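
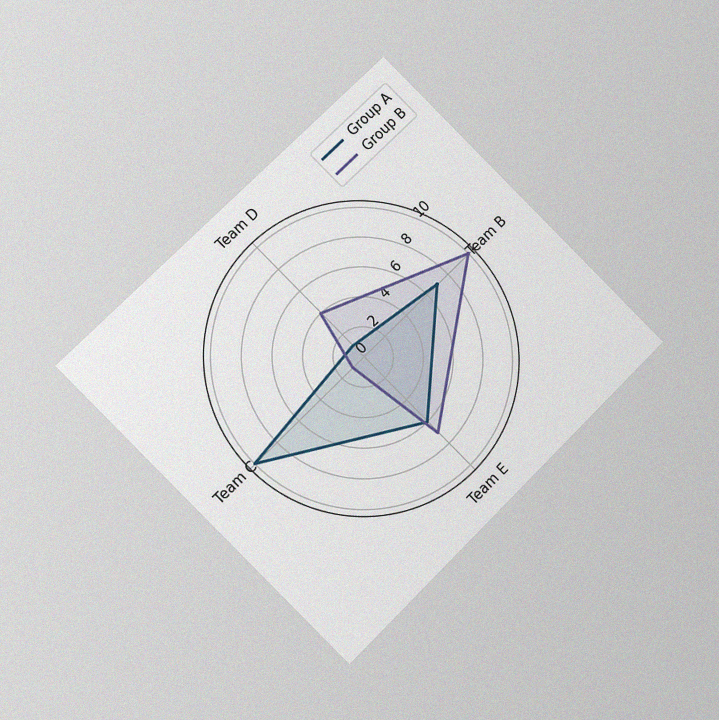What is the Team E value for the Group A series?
6

The chart is tilted about 45° counter-clockwise and viewed at a slight angle, with some photo noise. On the Team E axis, Group A reaches 6.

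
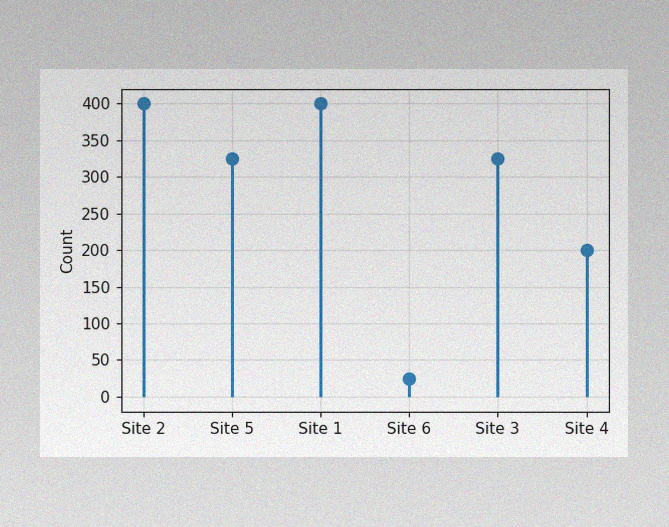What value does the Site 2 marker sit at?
400

The image has some photo noise and uneven lighting. The Site 2 marker sits at 400.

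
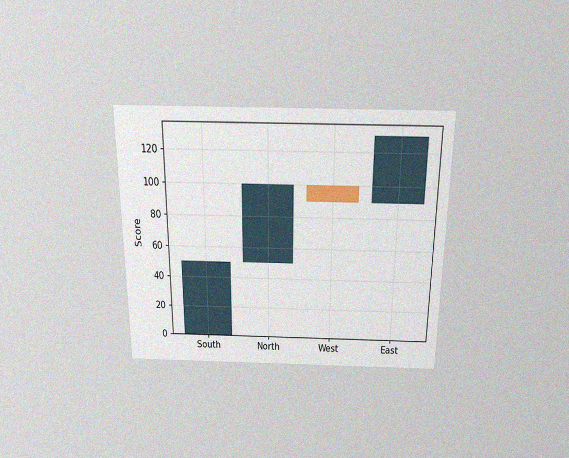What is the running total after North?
The chart is viewed slightly from above, with some photo noise. After North the running total reaches 100.

100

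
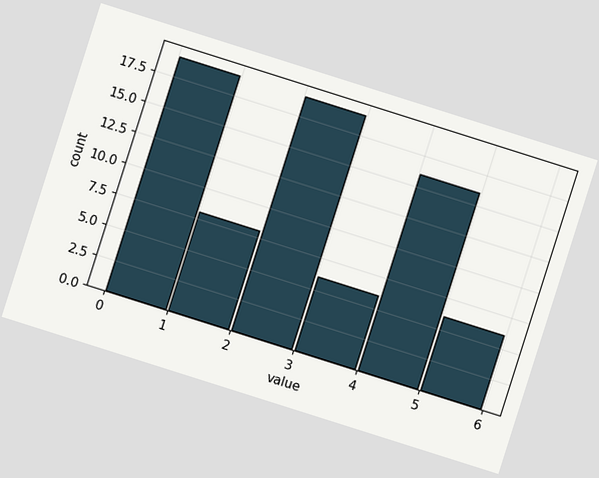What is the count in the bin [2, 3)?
19

The chart is tilted about 18° clockwise. The [2, 3) bin has height 19.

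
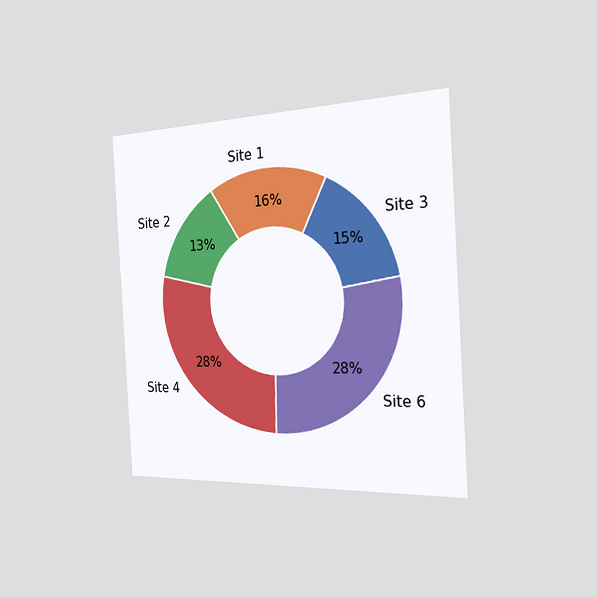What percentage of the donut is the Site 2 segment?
13%

The chart is tilted about 3° counter-clockwise and viewed slightly from the right. The Site 2 segment takes up 13% of the ring.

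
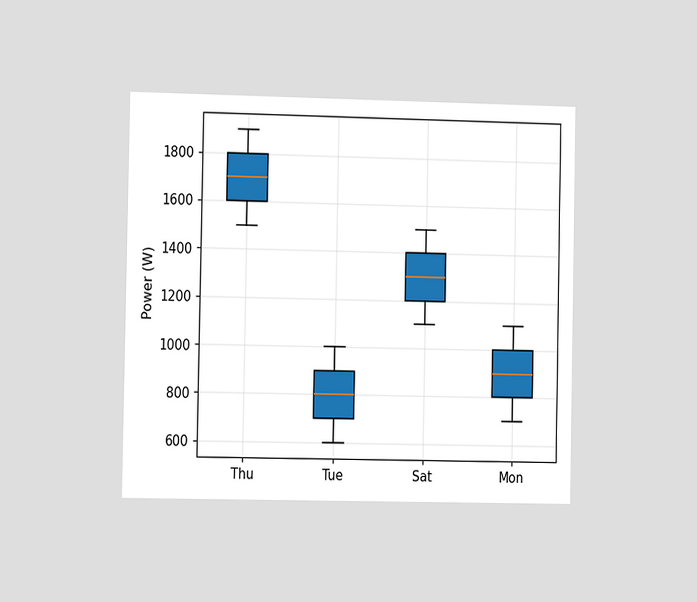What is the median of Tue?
800W

The chart is viewed at a slight angle. The median line in the Tue box sits at 800W.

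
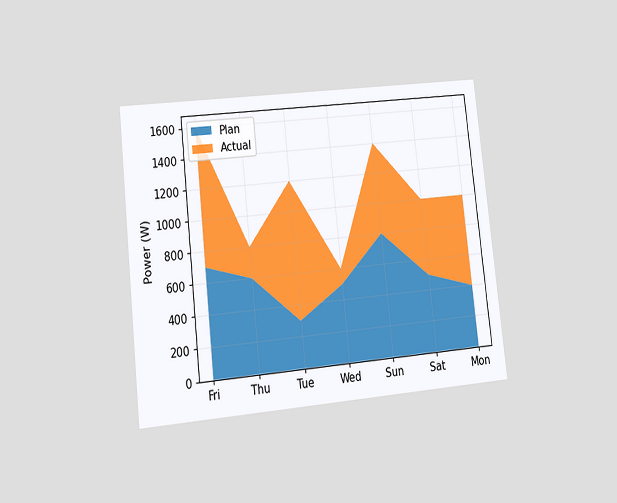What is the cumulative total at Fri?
1600W

The chart is tilted about 6° counter-clockwise and viewed at a slight angle. The stacked total at Fri reaches 1600W.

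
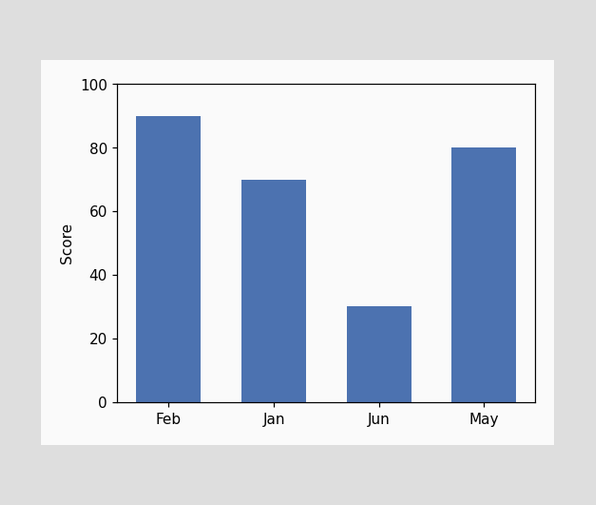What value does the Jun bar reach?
Reading along the chart's y-axis, the Jun bar reaches 30.

30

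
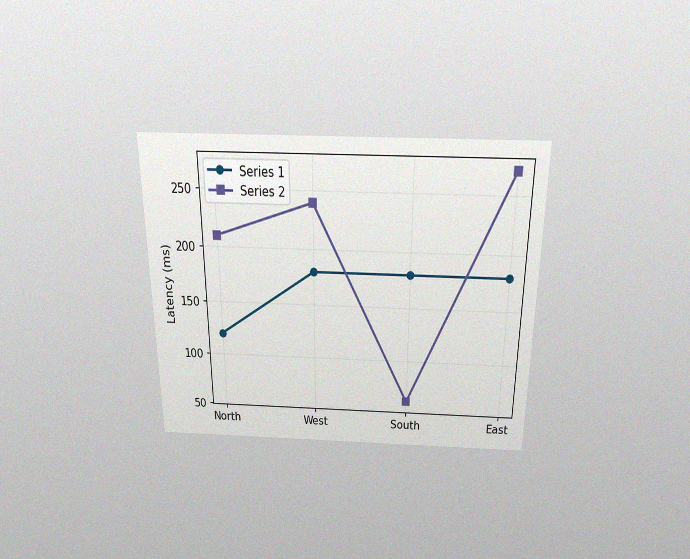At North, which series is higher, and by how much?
The chart is viewed slightly from above, with some photo noise. At North, Series 2 sits above the other line by 90ms.

Series 2, by 90ms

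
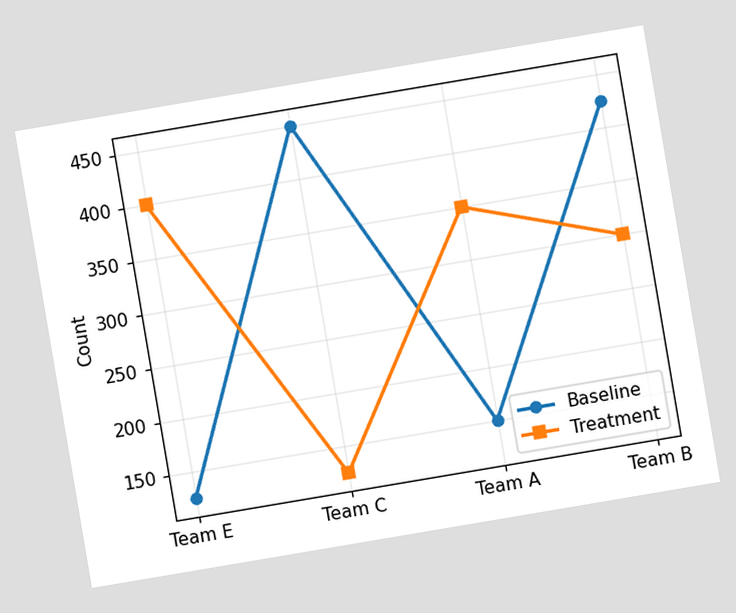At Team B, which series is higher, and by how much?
Baseline, by 125

The chart is tilted about 10° counter-clockwise. At Team B, Baseline sits above the other line by 125.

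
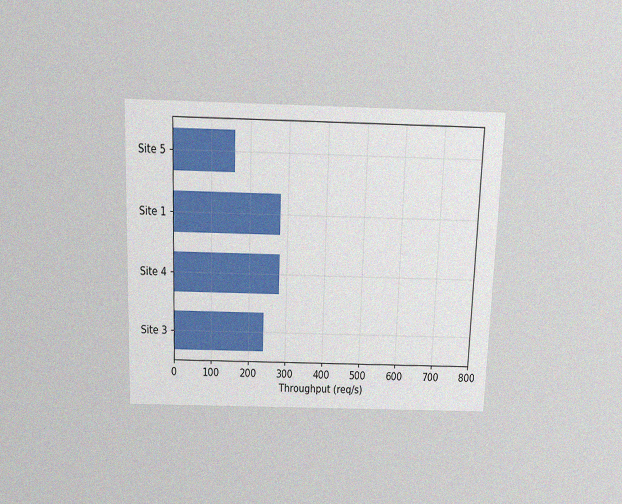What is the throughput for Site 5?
160req/s

The chart is viewed slightly from above, with some photo noise. Reading along the chart's x-axis, the Site 5 bar reaches 160req/s.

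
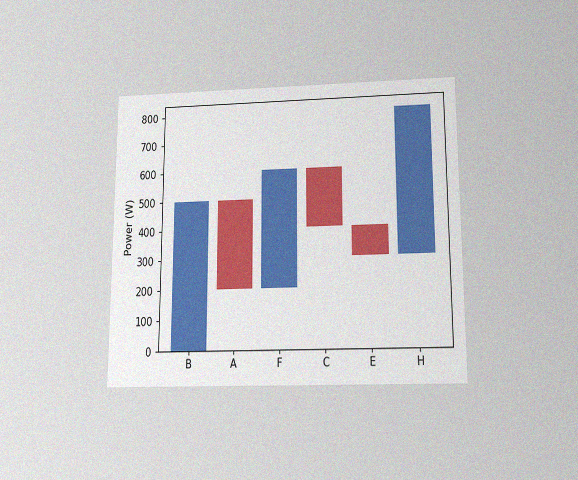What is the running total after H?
800W

The chart is viewed slightly from below, with some photo noise. After H the running total reaches 800W.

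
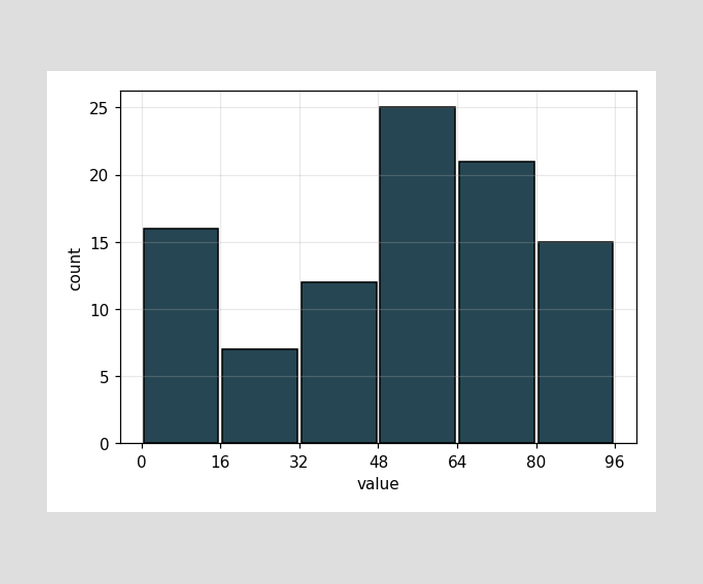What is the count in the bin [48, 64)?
The [48, 64) bin has height 25.

25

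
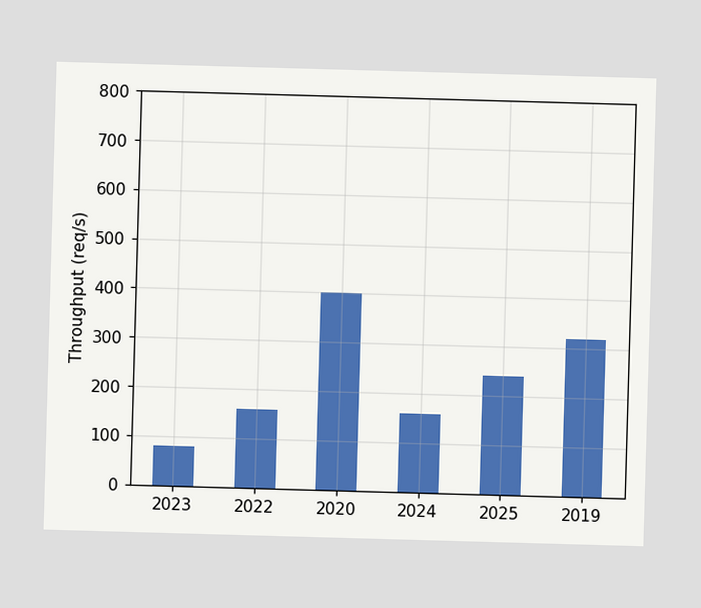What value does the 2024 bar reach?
Reading along the chart's y-axis, the 2024 bar reaches 160req/s.

160req/s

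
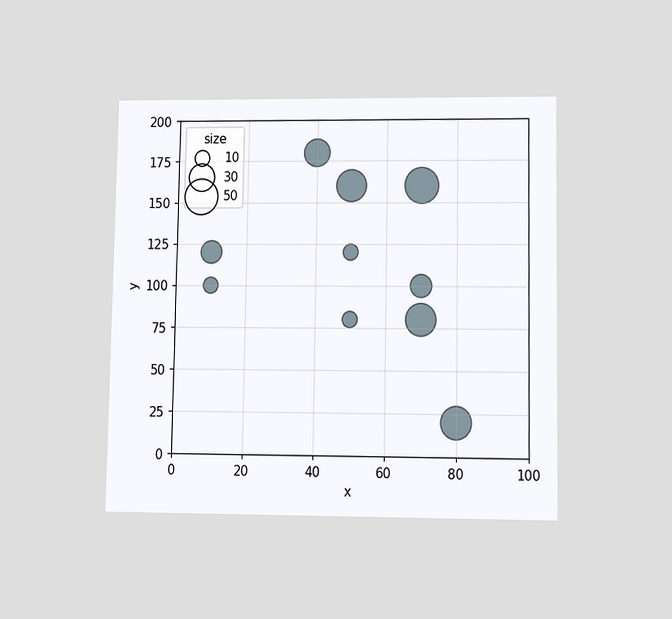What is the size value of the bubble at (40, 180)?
30

The chart is viewed at a slight angle. Matching the bubble at (40, 180) against the size legend gives 30.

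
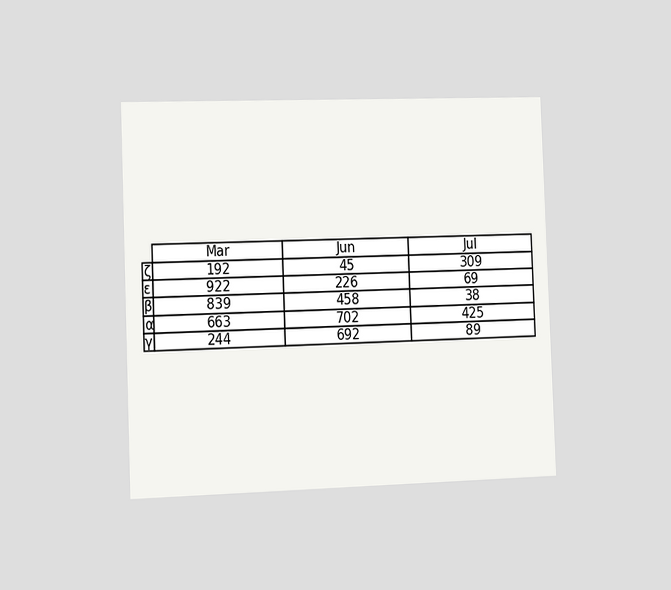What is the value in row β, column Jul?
The chart is tilted about 2° counter-clockwise and viewed slightly from the left. The (β, Jul) cell reads 38.

38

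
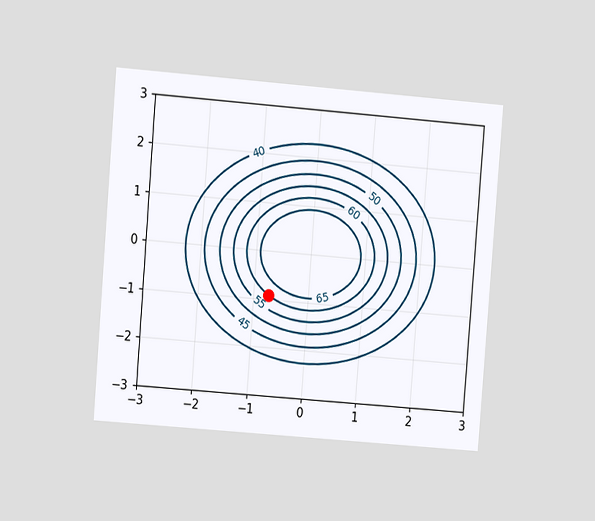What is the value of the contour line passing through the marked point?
60

The chart is tilted about 5° clockwise and viewed at a slight angle. The marked point sits on the contour labelled 60.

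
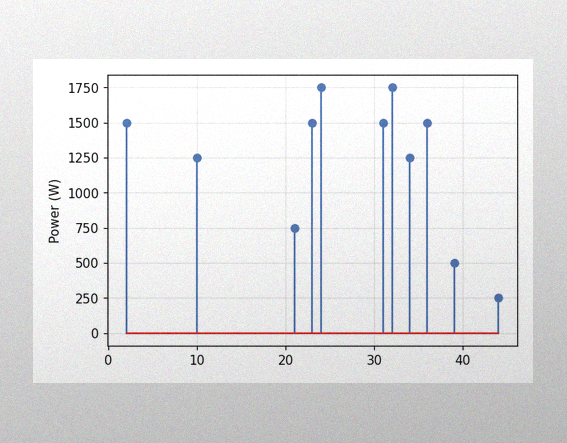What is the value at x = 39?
The image has some photo noise and uneven lighting. The stem at x=39 reaches 500W.

500W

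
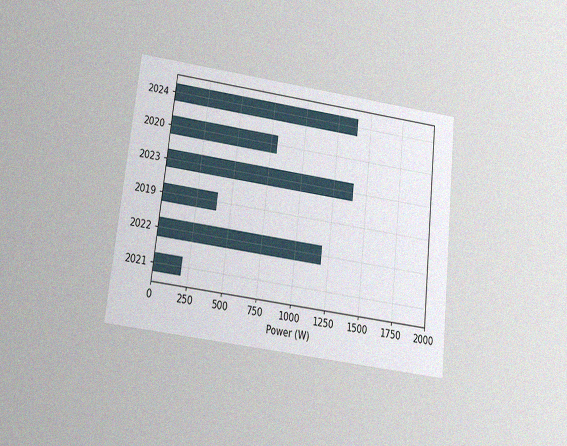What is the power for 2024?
1400W

The chart is tilted about 6° clockwise and viewed slightly from below, with some photo noise. Reading along the chart's x-axis, the 2024 bar reaches 1400W.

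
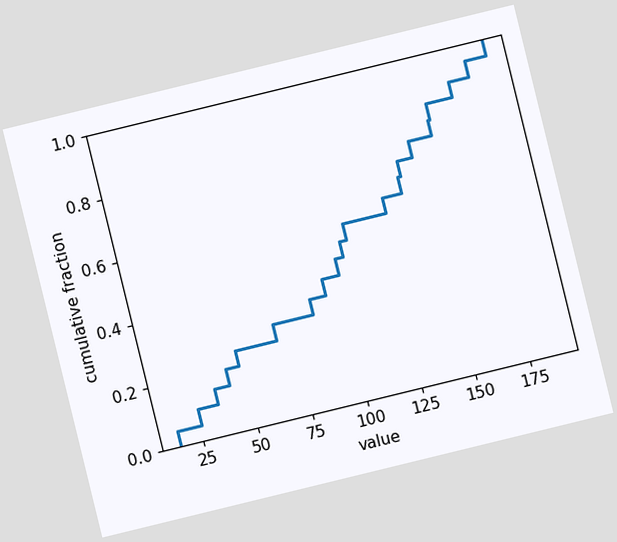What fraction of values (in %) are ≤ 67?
30%

The chart is tilted about 14° counter-clockwise. At x=67 the ECDF step is at 30%.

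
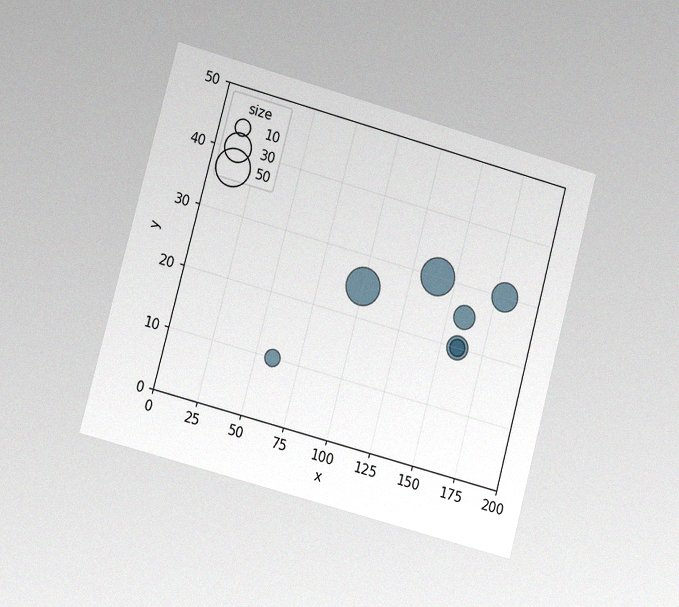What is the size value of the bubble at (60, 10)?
The chart is tilted about 15° clockwise and viewed at a slight angle, with some photo noise. Matching the bubble at (60, 10) against the size legend gives 10.

10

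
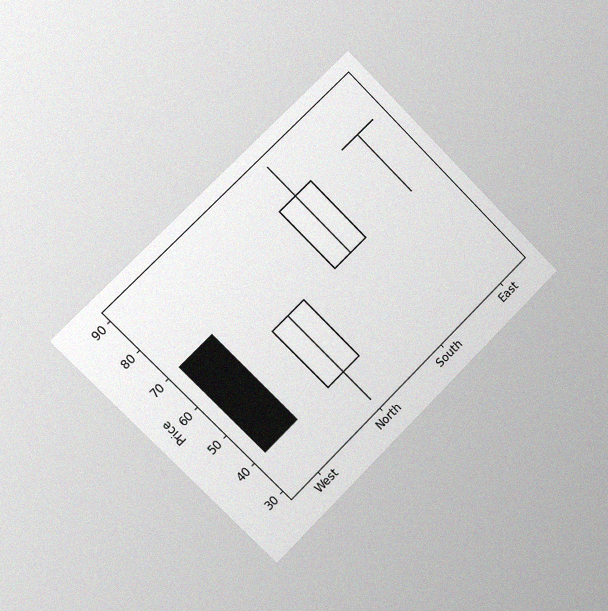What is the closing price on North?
The chart is tilted about 45° counter-clockwise and viewed slightly from the left, with some photo noise. The North candle closes at 60.

60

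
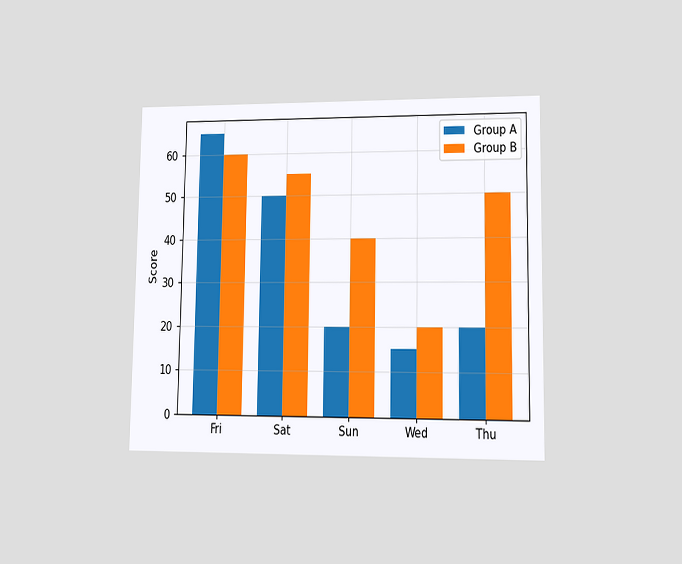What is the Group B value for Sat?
55

The chart is viewed at a slight angle. The Group B bar at Sat reaches 55 on the y-axis.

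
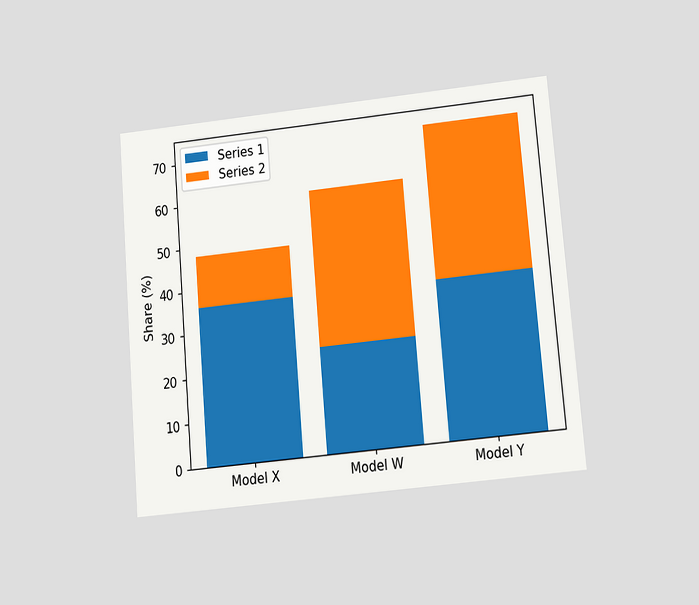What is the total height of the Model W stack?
60%

The chart is tilted about 5° counter-clockwise and viewed slightly from below. The Model W stack's top reaches 60% on the y-axis.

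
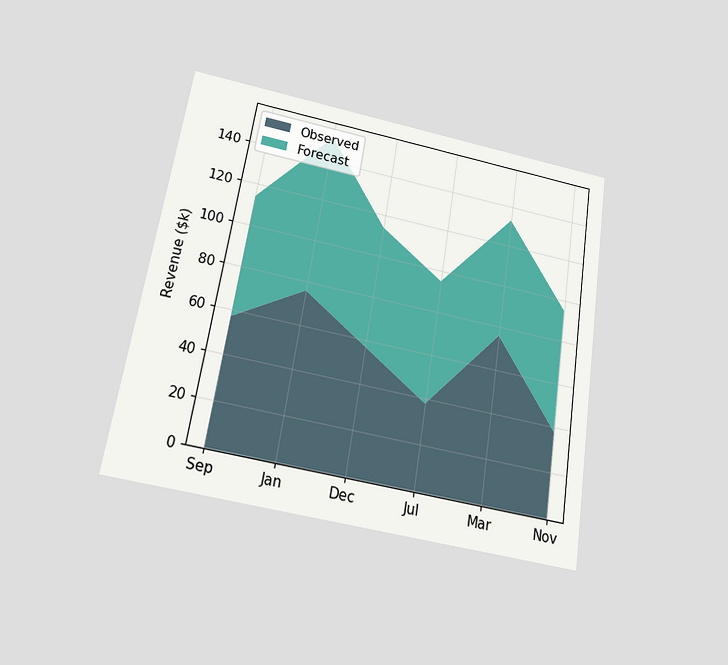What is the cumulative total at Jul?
The chart is tilted about 9° clockwise and viewed slightly from below. The stacked total at Jul reaches $95k.

$95k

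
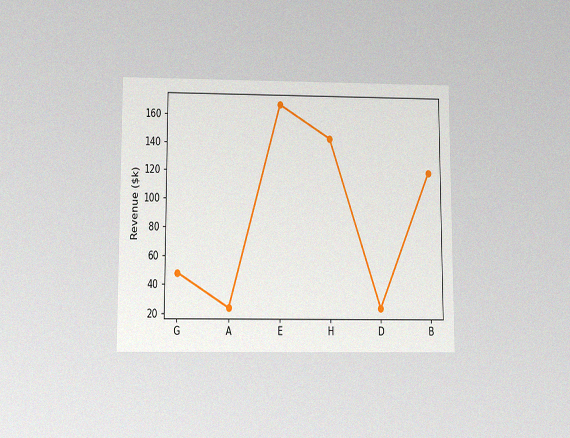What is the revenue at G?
The chart is viewed slightly from below, with some photo noise. At G, the line is at $48k.

$48k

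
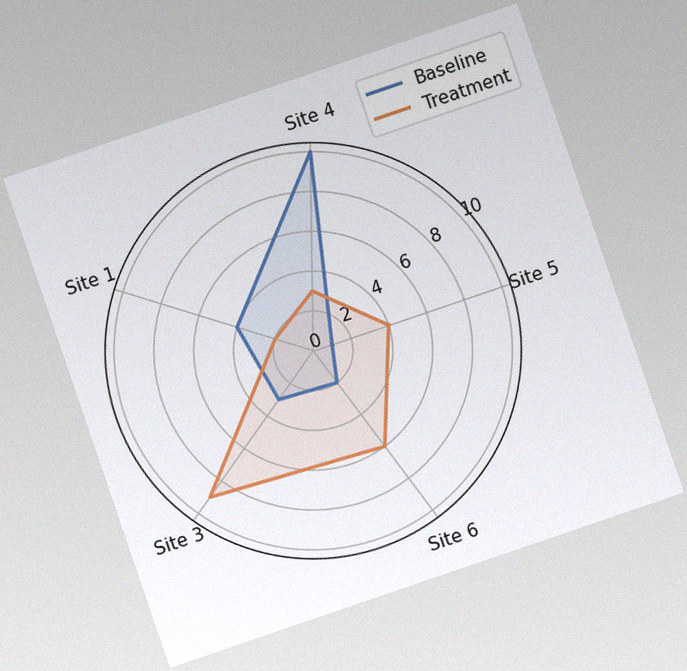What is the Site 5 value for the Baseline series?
The chart is tilted about 19° counter-clockwise, with some photo noise. On the Site 5 axis, Baseline reaches 1.

1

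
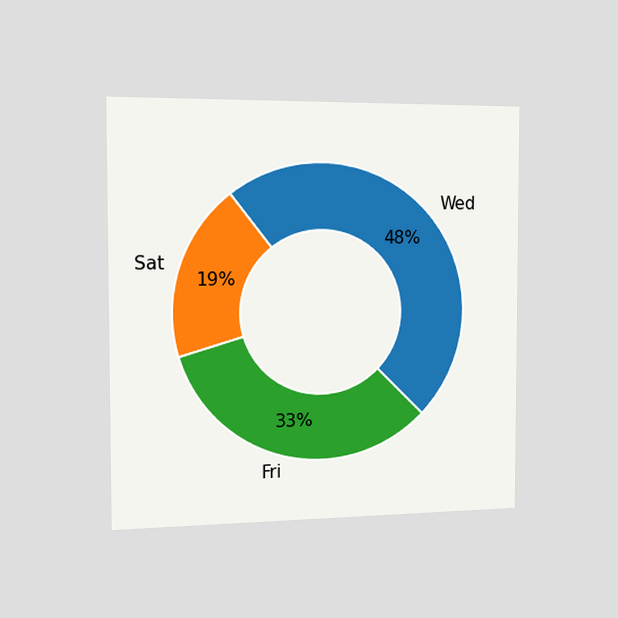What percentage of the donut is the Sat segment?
19%

The chart is viewed slightly from the left. The Sat segment takes up 19% of the ring.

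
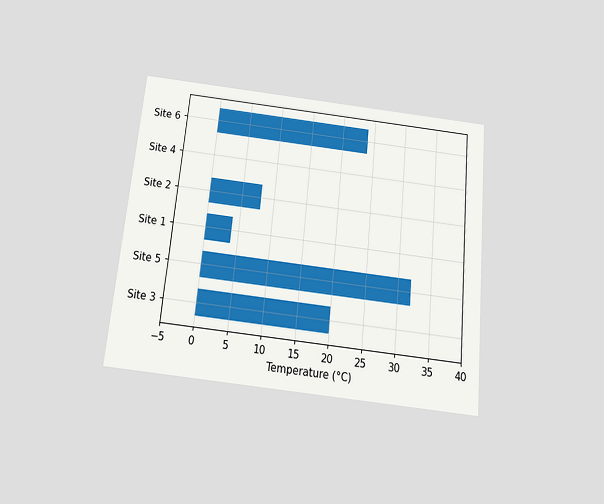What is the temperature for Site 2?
The chart is tilted about 5° clockwise and viewed slightly from below. Reading along the chart's x-axis, the Site 2 bar reaches 8°C.

8°C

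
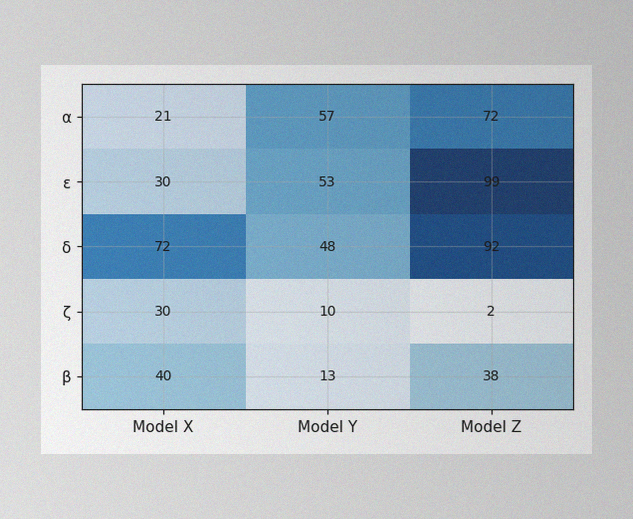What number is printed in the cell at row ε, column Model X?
The image has some photo noise and uneven lighting. The (ε, Model X) cell reads 30.

30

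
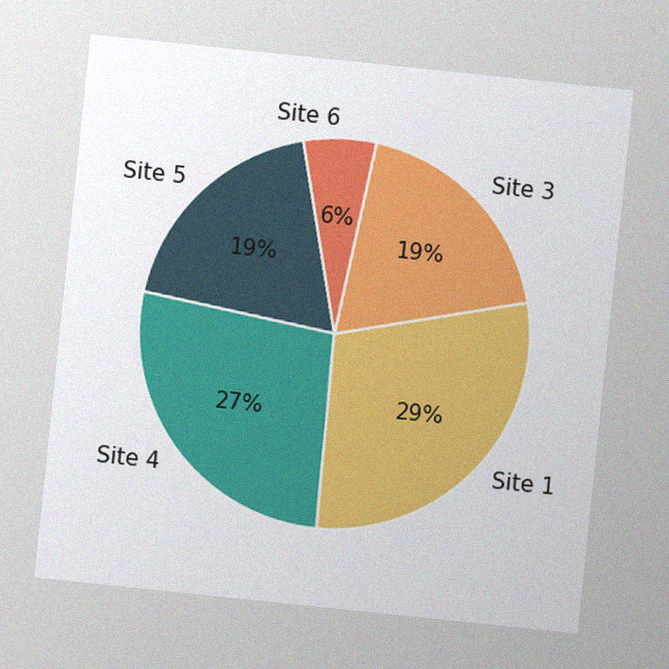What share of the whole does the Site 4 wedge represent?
The chart is tilted about 6° clockwise, with some photo noise. The Site 4 slice takes up 27% of the pie.

27%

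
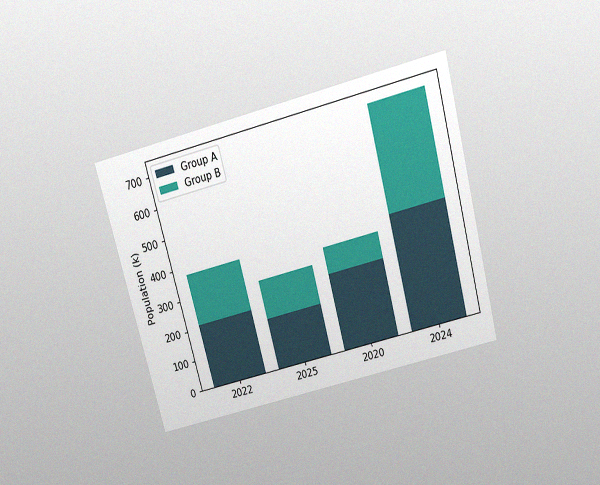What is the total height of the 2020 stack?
The chart is tilted about 15° counter-clockwise and viewed slightly from above, with some photo noise. The 2020 stack's top reaches 336k on the y-axis.

336k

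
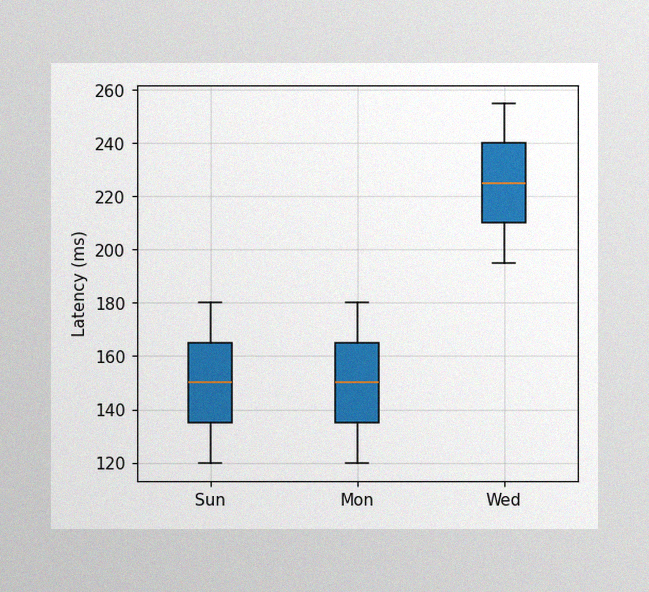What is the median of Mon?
150ms

The image has some photo noise and uneven lighting. The median line in the Mon box sits at 150ms.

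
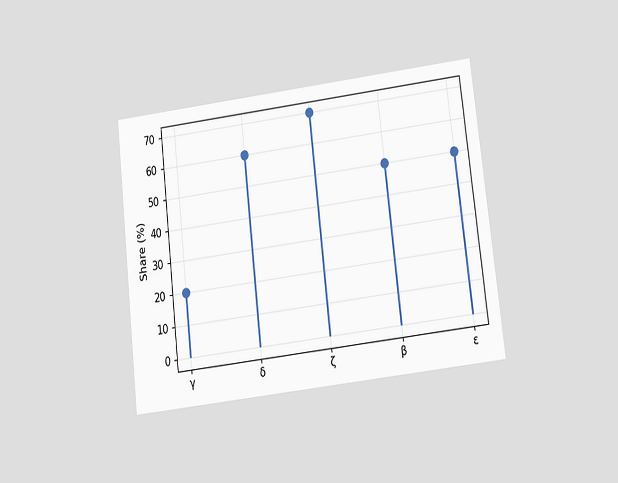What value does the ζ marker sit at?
70%

The chart is tilted about 7° counter-clockwise and viewed slightly from below. The ζ marker sits at 70%.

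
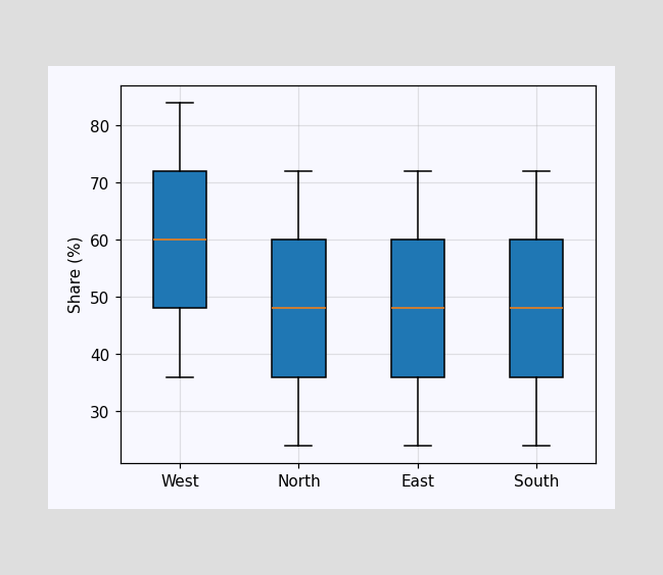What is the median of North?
48%

The median line in the North box sits at 48%.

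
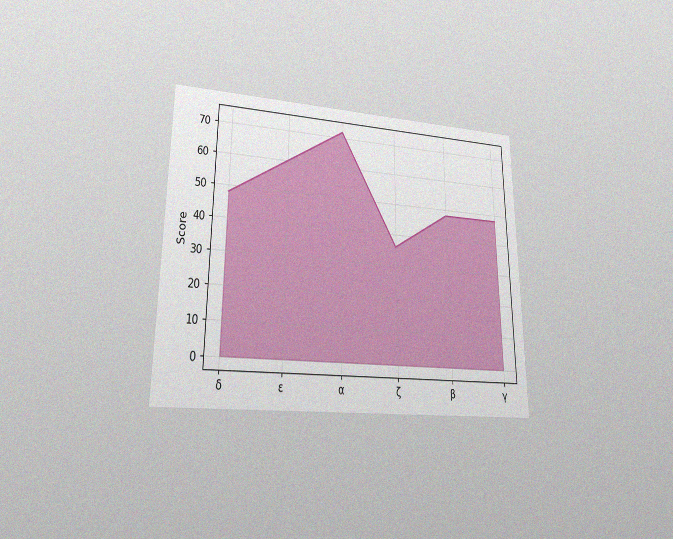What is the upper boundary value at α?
The chart is viewed at a slight angle, with some photo noise. At α the upper boundary is at 72.

72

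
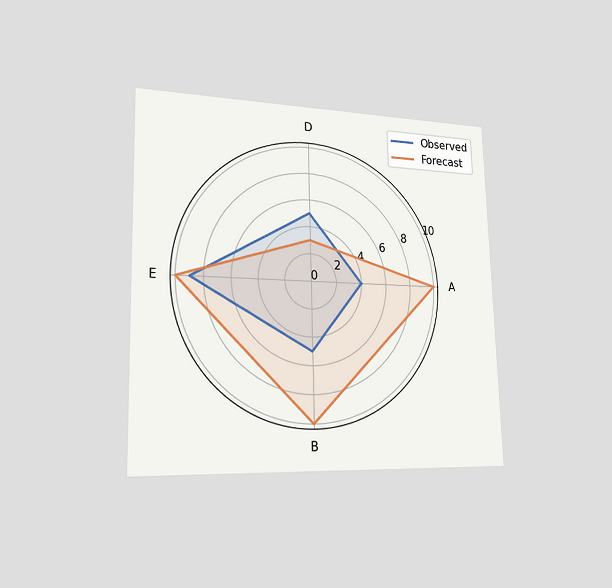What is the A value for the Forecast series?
The chart is viewed slightly from the left. On the A axis, Forecast reaches 10.

10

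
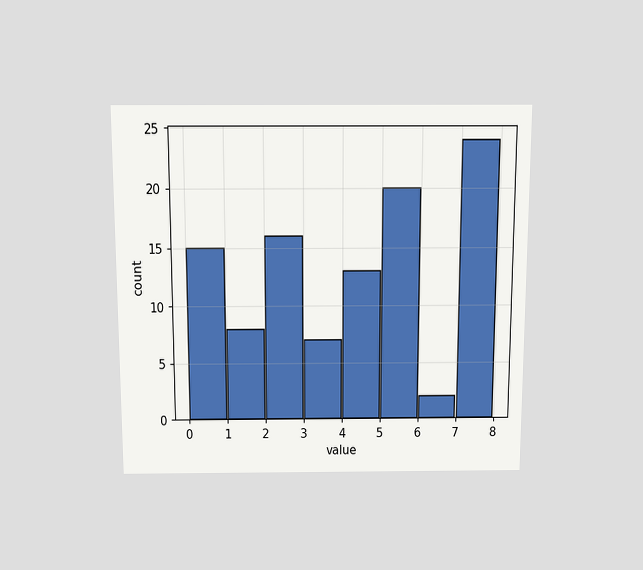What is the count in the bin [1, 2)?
The chart is viewed slightly from above. The [1, 2) bin has height 8.

8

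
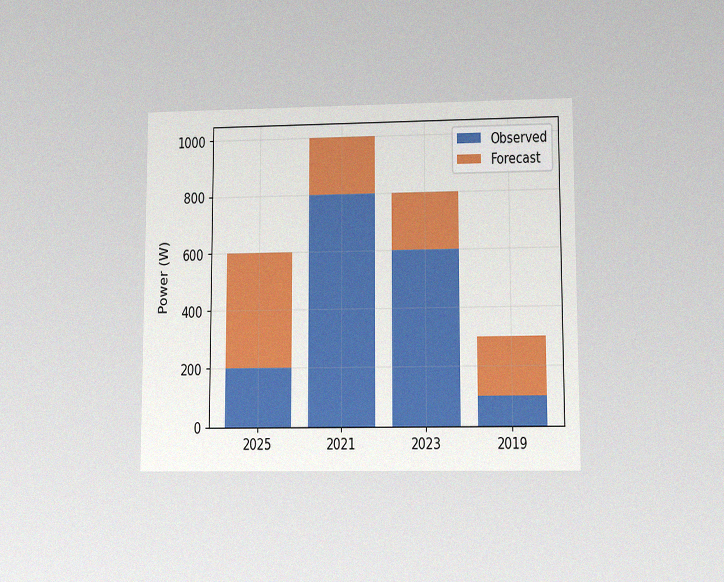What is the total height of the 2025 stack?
The chart is viewed at a slight angle, with some photo noise. The 2025 stack's top reaches 600W on the y-axis.

600W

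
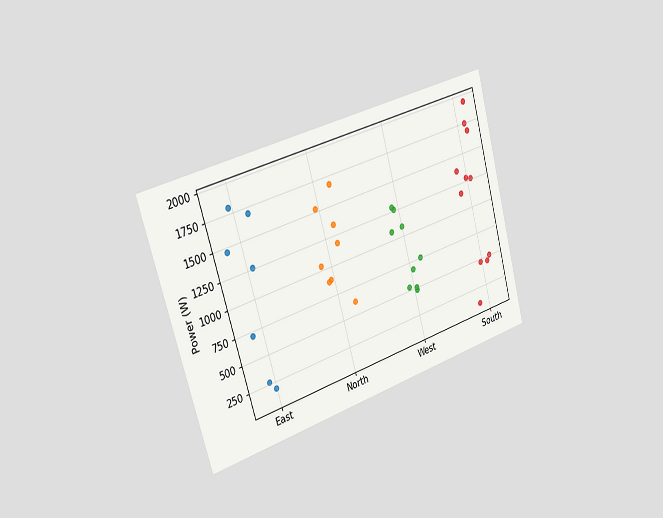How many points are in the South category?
The chart is tilted about 16° counter-clockwise and viewed slightly from the left. Counting the markers in the South column gives 11.

11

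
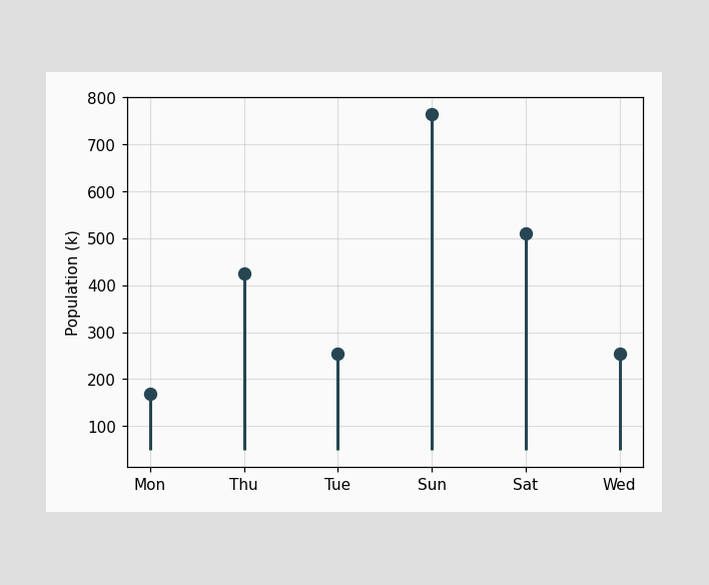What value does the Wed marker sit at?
255k

The Wed marker sits at 255k.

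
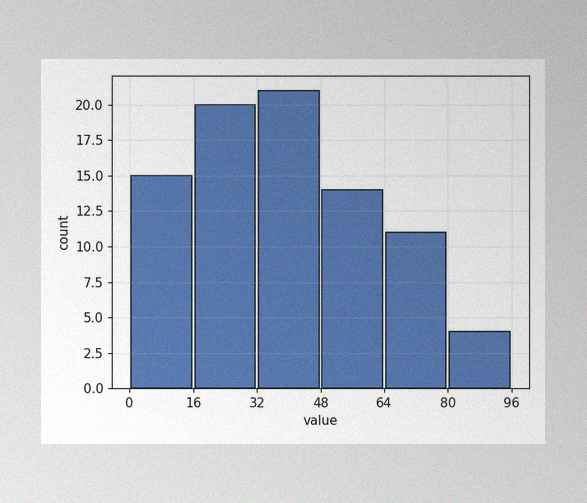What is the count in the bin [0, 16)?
15

The image has some photo noise and uneven lighting. The [0, 16) bin has height 15.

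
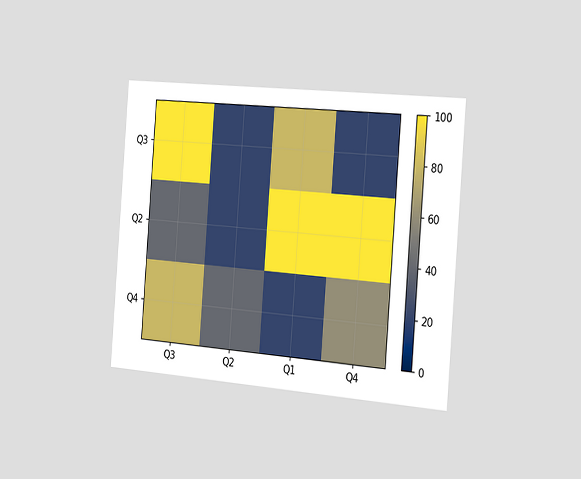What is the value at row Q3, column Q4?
20

The chart is tilted about 4° clockwise and viewed slightly from the right. Matching cell (Q3, Q4) against the colorbar gives 20.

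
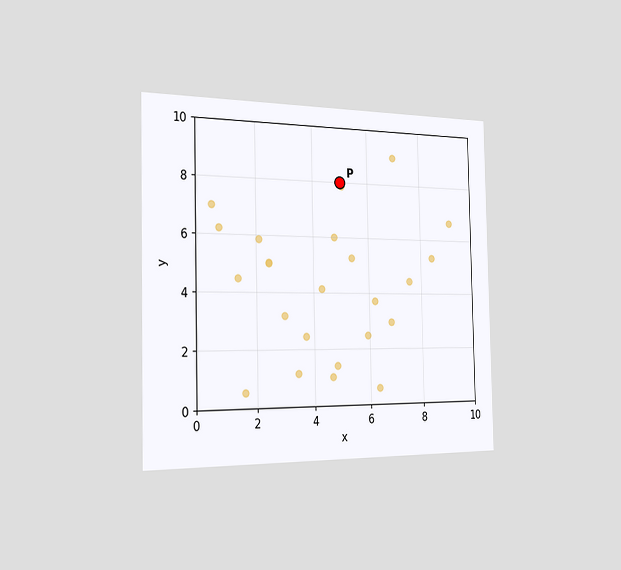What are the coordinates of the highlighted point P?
(5, 8)

The chart is viewed slightly from the left. Following the gridlines from P to each axis, P sits at (5, 8).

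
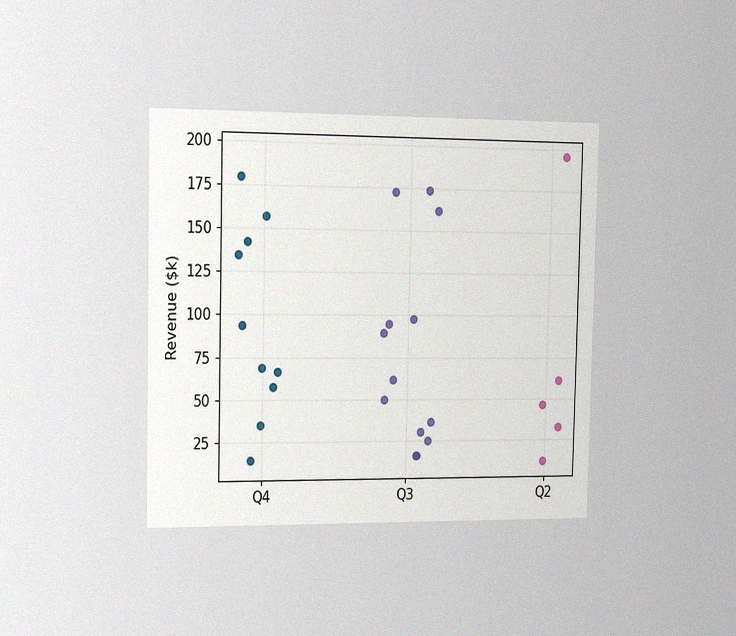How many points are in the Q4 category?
10

The chart is viewed slightly from the left, with some photo noise. Counting the markers in the Q4 column gives 10.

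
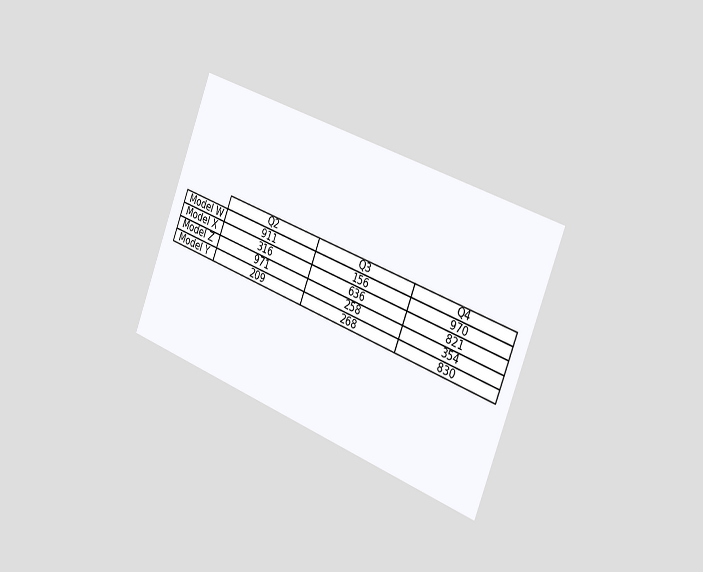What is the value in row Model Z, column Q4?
The chart is tilted about 21° clockwise and viewed slightly from the right. The (Model Z, Q4) cell reads 354.

354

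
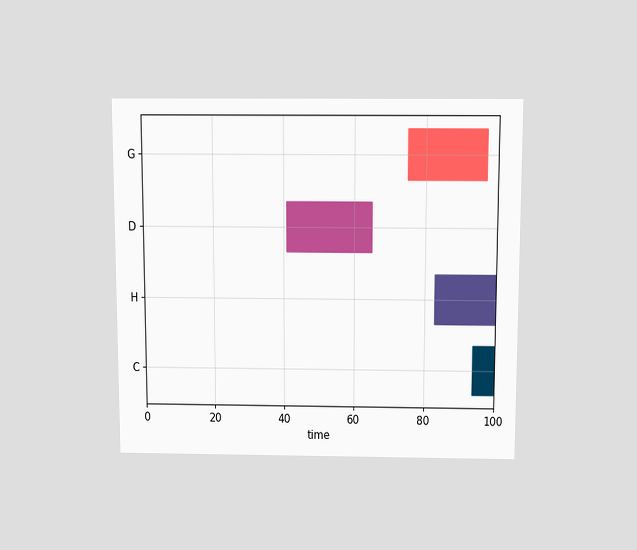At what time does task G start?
75

The chart is viewed slightly from above. The G bar begins at t=75.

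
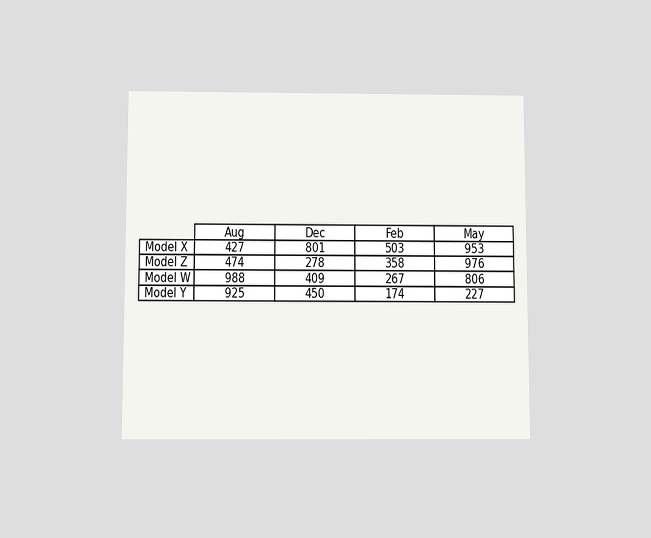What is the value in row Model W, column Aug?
The chart is viewed slightly from below. The (Model W, Aug) cell reads 988.

988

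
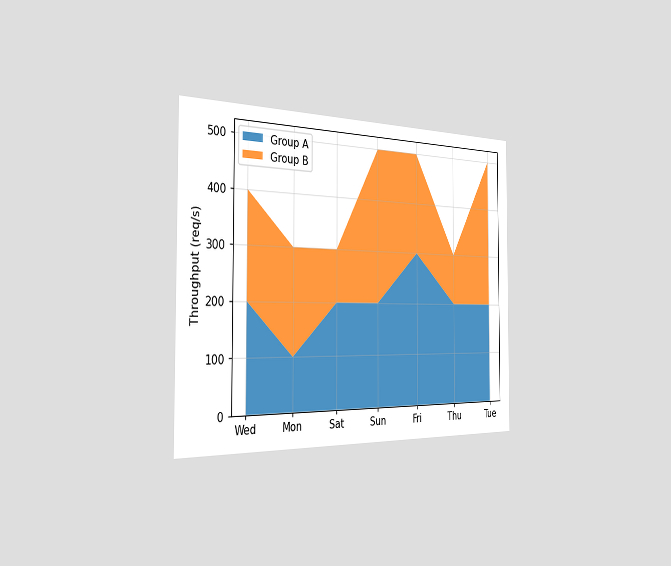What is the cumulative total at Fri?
500req/s

The chart is viewed slightly from the left. The stacked total at Fri reaches 500req/s.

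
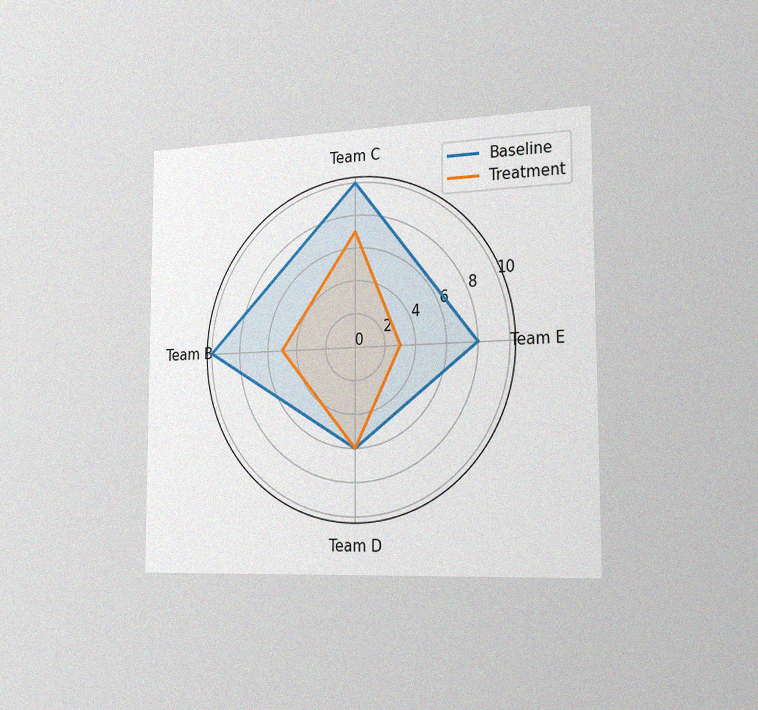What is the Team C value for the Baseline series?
The chart is viewed slightly from the right, with some photo noise. On the Team C axis, Baseline reaches 10.

10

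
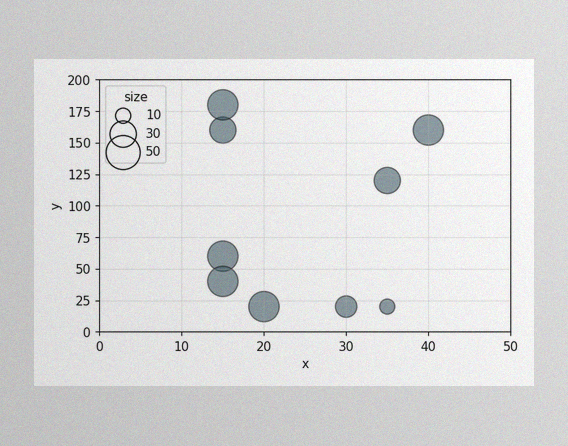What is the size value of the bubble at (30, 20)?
20

The image has some photo noise and uneven lighting. Matching the bubble at (30, 20) against the size legend gives 20.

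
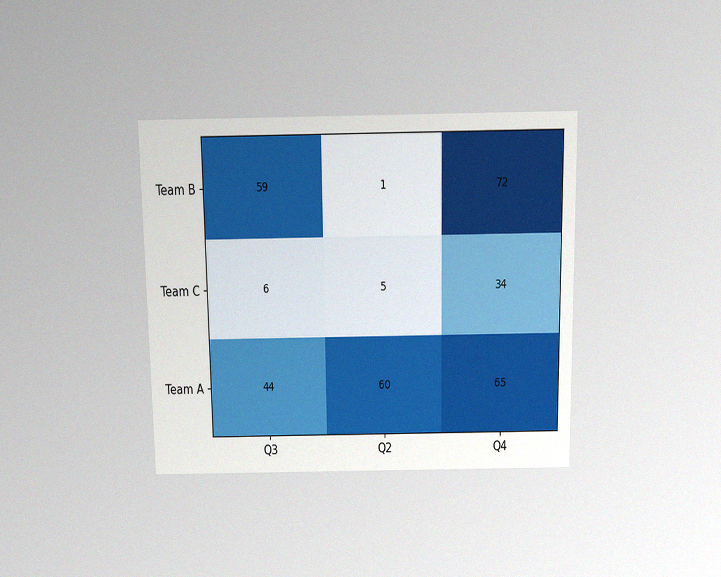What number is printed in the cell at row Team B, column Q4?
72

The chart is viewed slightly from above, with some photo noise. The (Team B, Q4) cell reads 72.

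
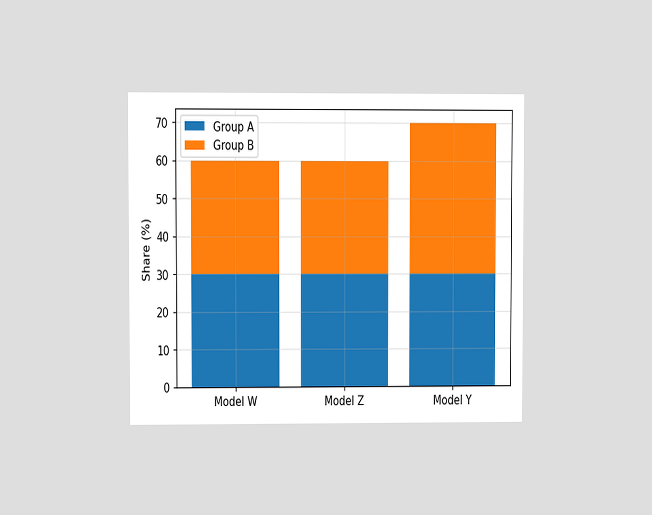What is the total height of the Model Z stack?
The chart is viewed at a slight angle. The Model Z stack's top reaches 60% on the y-axis.

60%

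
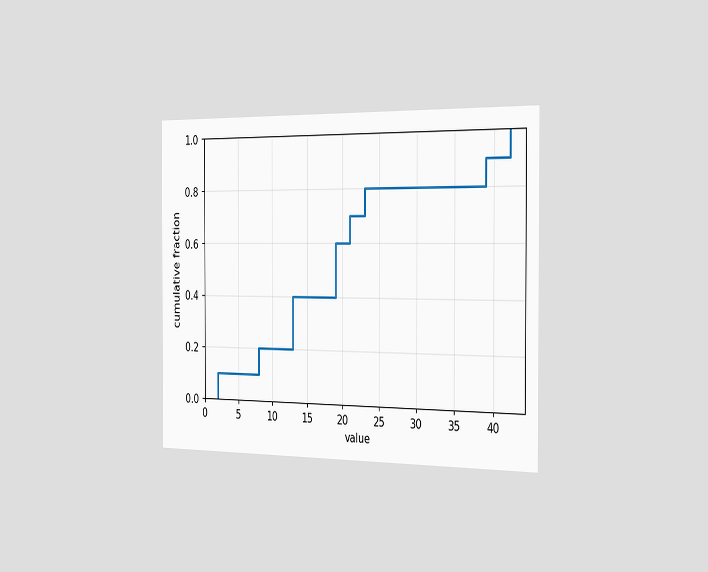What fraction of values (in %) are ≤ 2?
10%

The chart is viewed slightly from the right. At x=2 the ECDF step is at 10%.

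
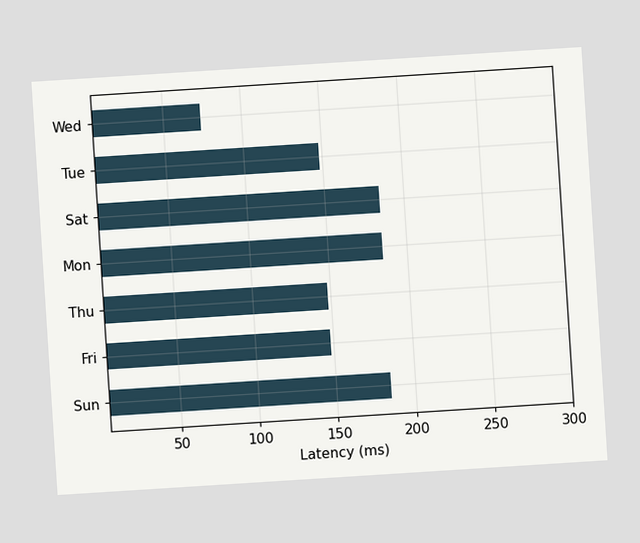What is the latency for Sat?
185ms

The chart is tilted about 4° counter-clockwise. Reading along the chart's x-axis, the Sat bar reaches 185ms.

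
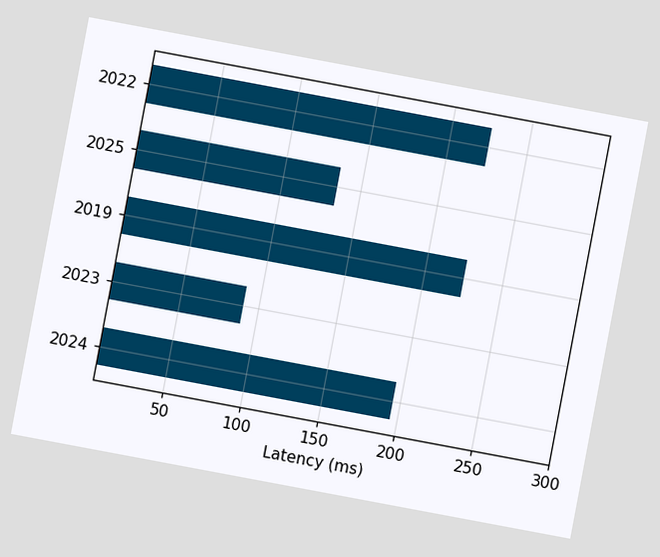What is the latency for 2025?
135ms

The chart is tilted about 11° clockwise. Reading along the chart's x-axis, the 2025 bar reaches 135ms.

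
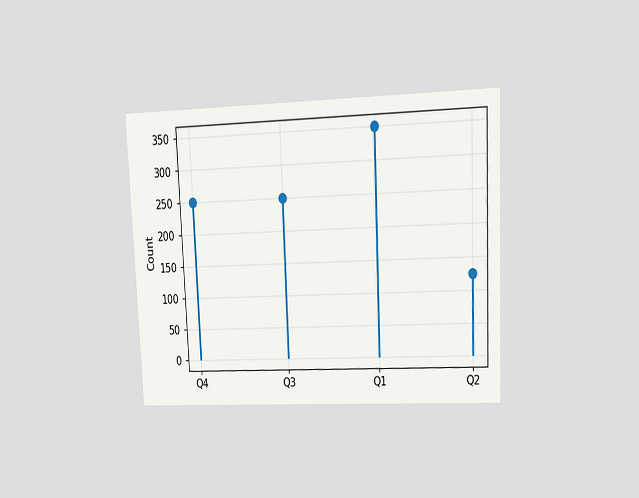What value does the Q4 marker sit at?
The chart is tilted about 2° counter-clockwise and viewed at a slight angle. The Q4 marker sits at 250.

250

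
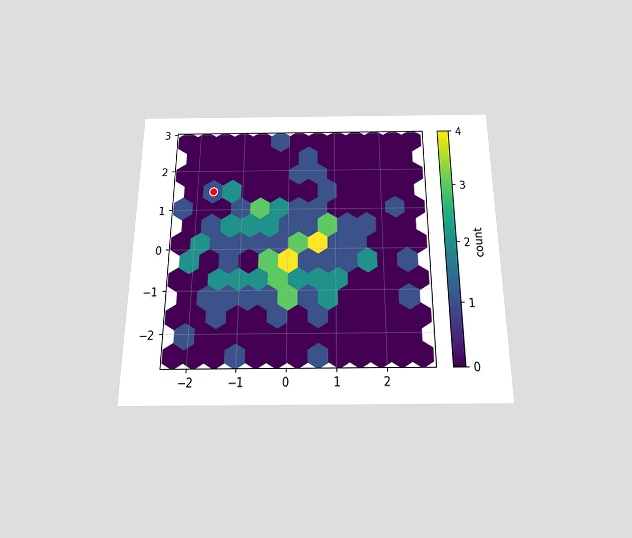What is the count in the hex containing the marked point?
The chart is viewed slightly from below. The marked hex reads 1 on the colorbar.

1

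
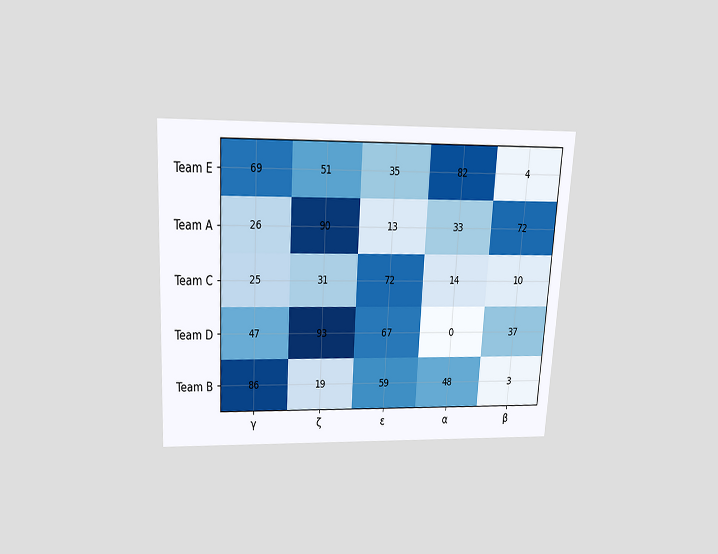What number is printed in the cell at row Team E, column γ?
69

The chart is tilted about 3° clockwise and viewed slightly from above. The (Team E, γ) cell reads 69.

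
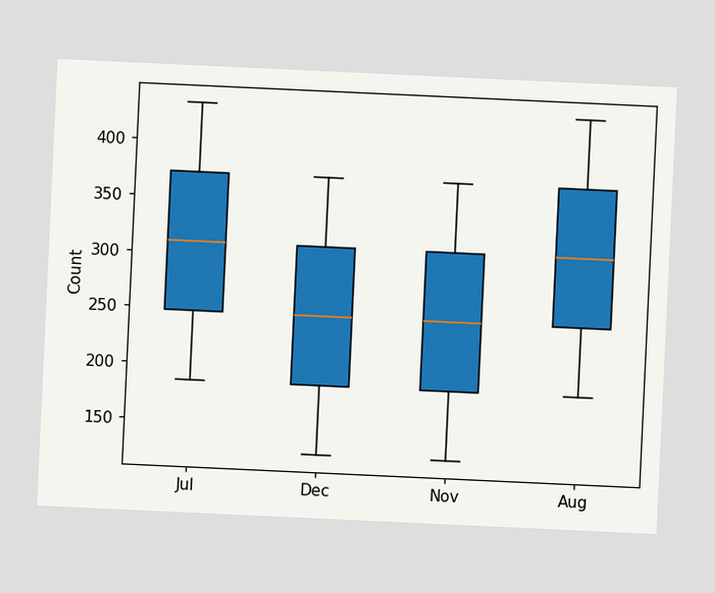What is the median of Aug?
The chart is tilted about 3° clockwise. The median line in the Aug box sits at 310.

310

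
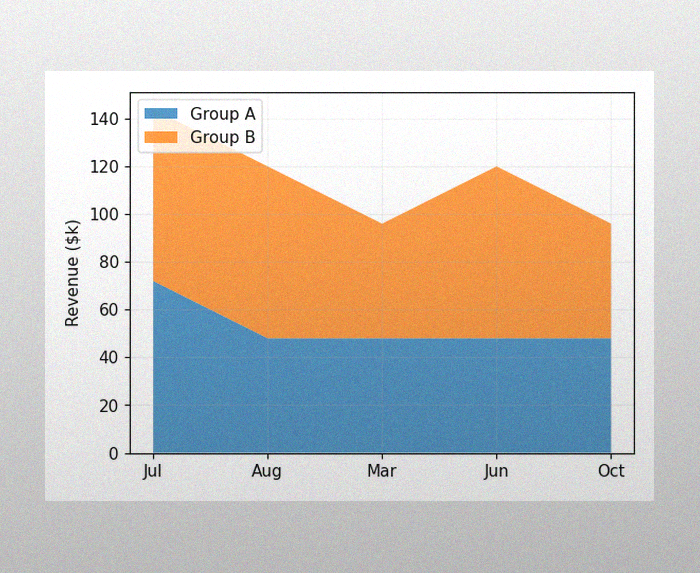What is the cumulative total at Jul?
$144k

The image has some photo noise and uneven lighting. The stacked total at Jul reaches $144k.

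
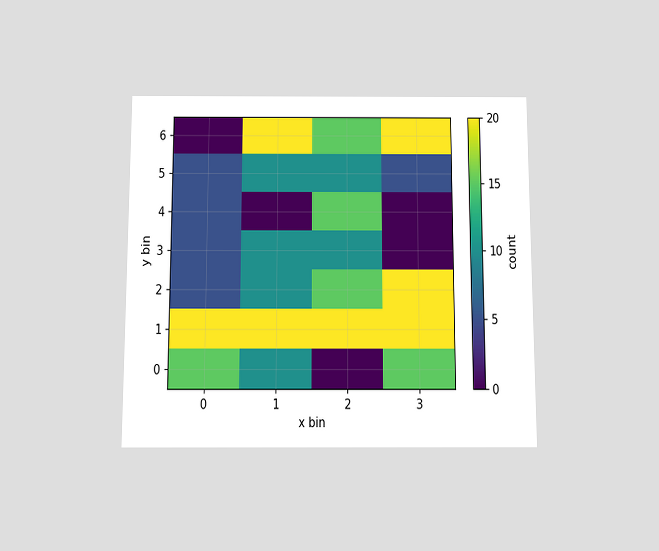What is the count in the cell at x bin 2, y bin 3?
The chart is viewed slightly from below. Matching the cell (2, 3) against the colorbar gives 10.

10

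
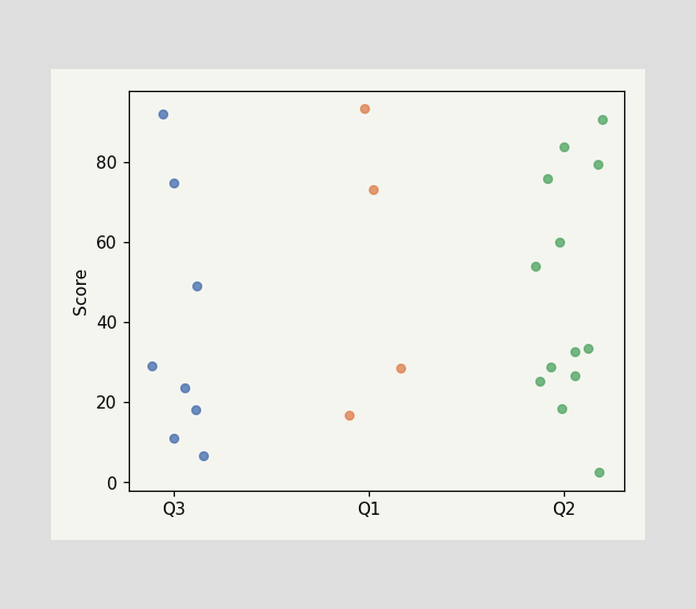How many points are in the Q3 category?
8

Counting the markers in the Q3 column gives 8.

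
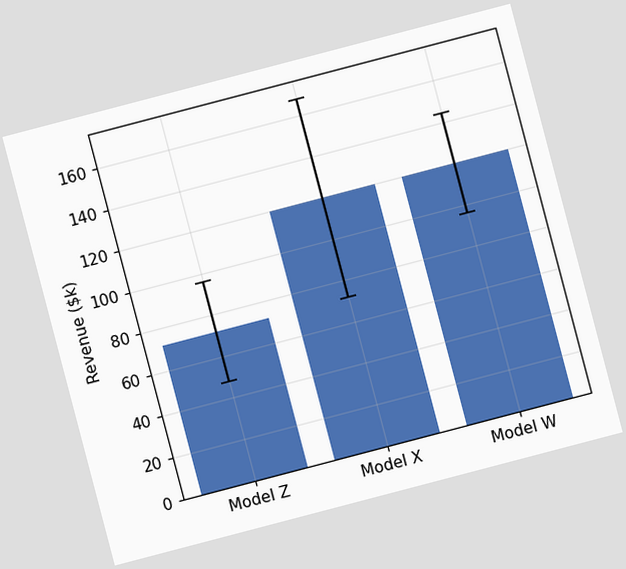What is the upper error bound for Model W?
The chart is tilted about 15° counter-clockwise. The Model W bar's upper whisker reaches $144k.

$144k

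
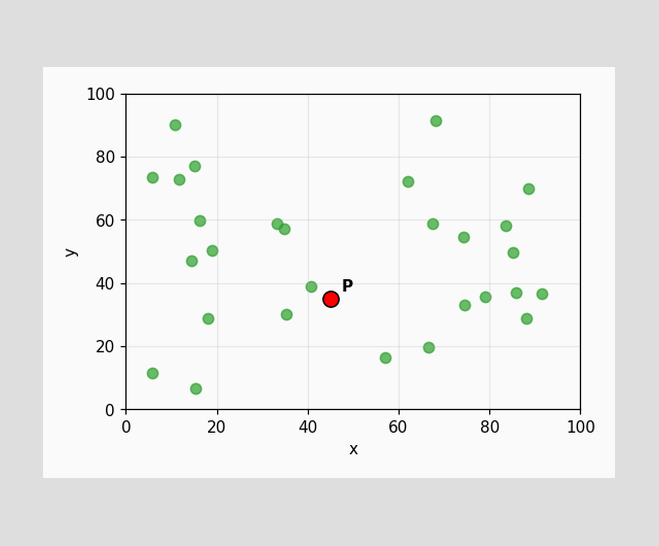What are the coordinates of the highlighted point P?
Following the gridlines from P to each axis, P sits at (45, 35).

(45, 35)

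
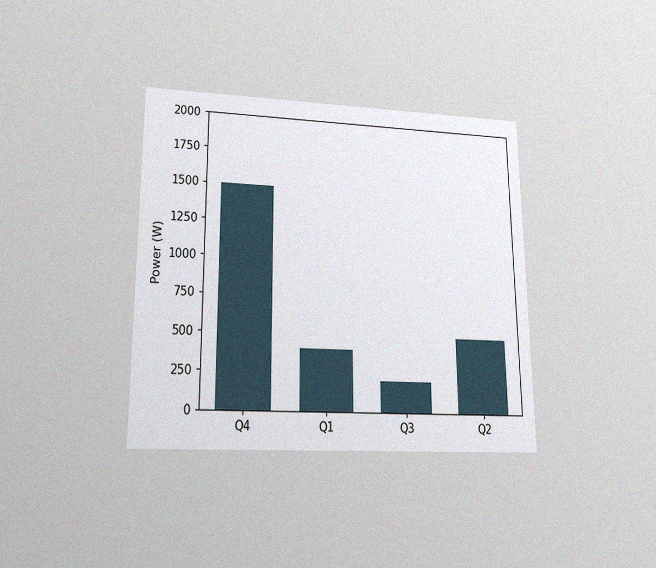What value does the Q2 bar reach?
The chart is viewed slightly from below, with some photo noise. Reading along the chart's y-axis, the Q2 bar reaches 500W.

500W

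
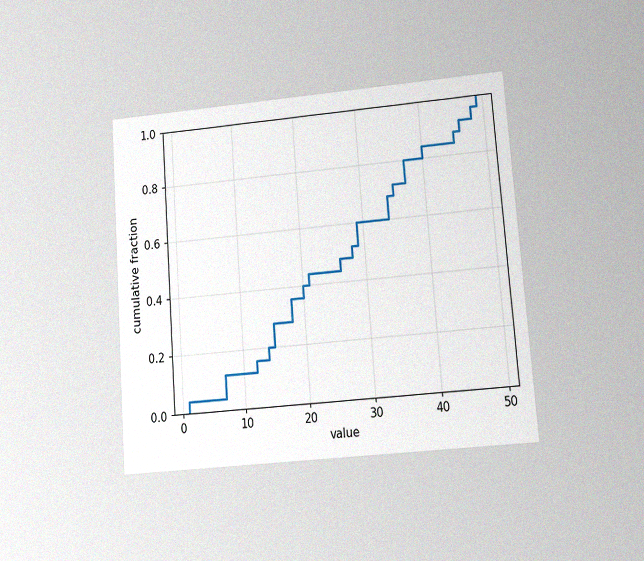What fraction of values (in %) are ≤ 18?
The chart is tilted about 4° counter-clockwise and viewed at a slight angle, with some photo noise. At x=18 the ECDF step is at 36%.

36%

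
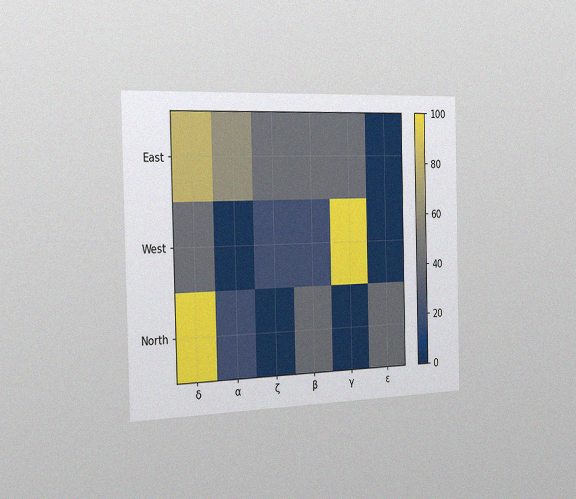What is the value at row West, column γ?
100

The chart is viewed slightly from the left, with some photo noise. Matching cell (West, γ) against the colorbar gives 100.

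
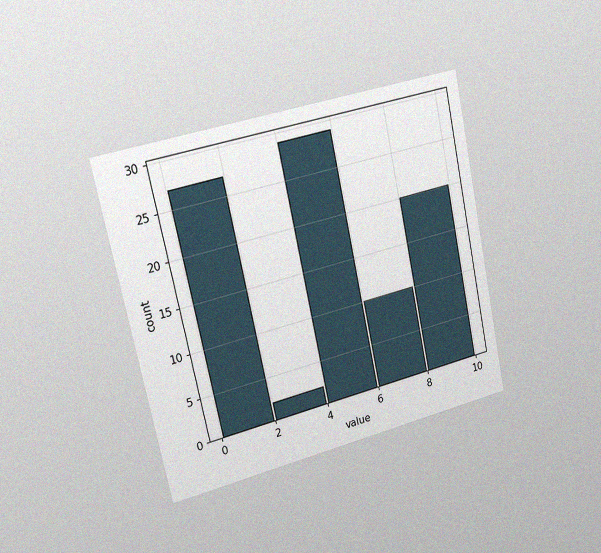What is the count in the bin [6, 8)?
The chart is tilted about 12° counter-clockwise and viewed slightly from the left, with some photo noise. The [6, 8) bin has height 10.

10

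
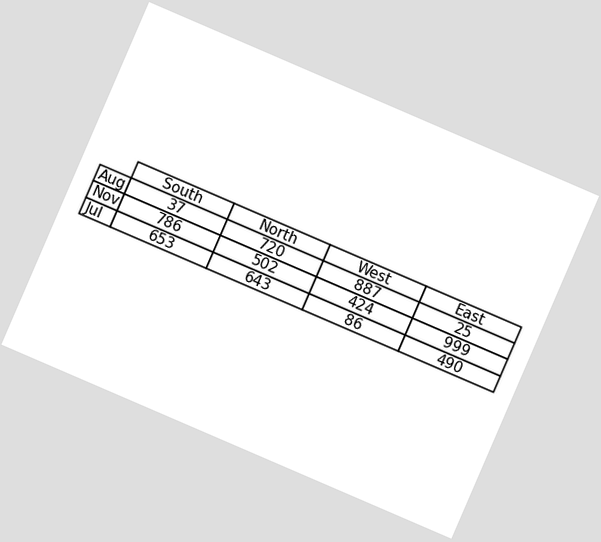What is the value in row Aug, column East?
The chart is tilted about 23° clockwise. The (Aug, East) cell reads 25.

25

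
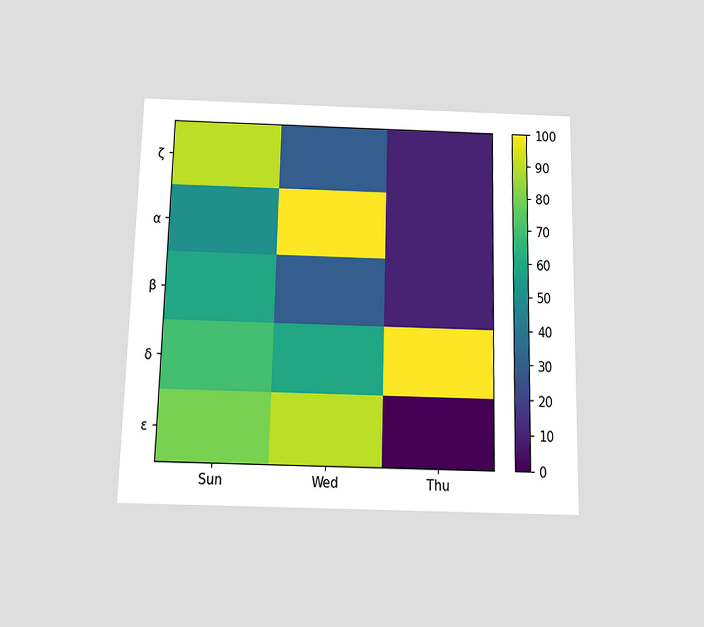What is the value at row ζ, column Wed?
30

The chart is viewed slightly from below. Matching cell (ζ, Wed) against the colorbar gives 30.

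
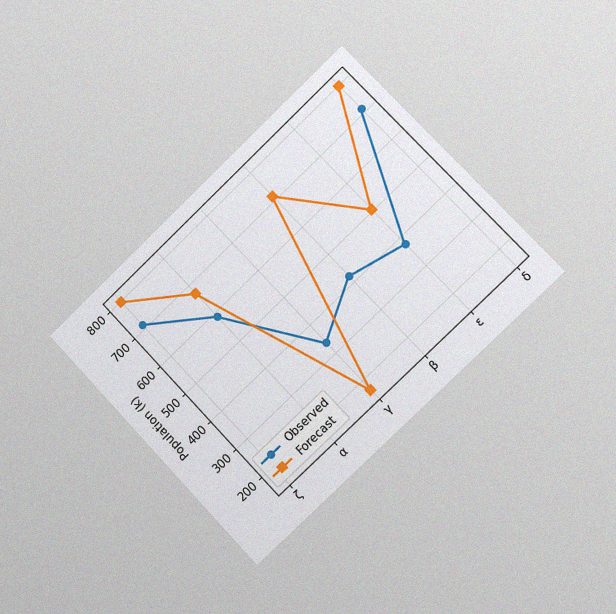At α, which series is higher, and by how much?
Forecast, by 84k

The chart is tilted about 44° counter-clockwise and viewed slightly from the right, with some photo noise. At α, Forecast sits above the other line by 84k.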